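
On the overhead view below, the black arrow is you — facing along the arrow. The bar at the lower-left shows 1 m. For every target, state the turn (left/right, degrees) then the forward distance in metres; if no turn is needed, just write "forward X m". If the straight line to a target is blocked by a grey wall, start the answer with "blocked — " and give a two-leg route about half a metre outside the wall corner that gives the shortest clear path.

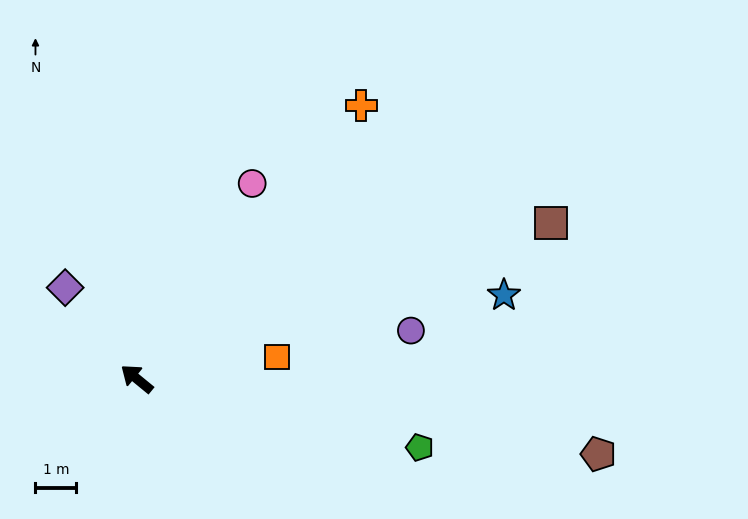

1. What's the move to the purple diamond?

turn right 13°, forward 2.8 m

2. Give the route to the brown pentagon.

turn right 150°, forward 11.5 m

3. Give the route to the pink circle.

turn right 81°, forward 5.6 m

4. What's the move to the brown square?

turn right 120°, forward 10.9 m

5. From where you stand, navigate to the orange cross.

turn right 90°, forward 8.7 m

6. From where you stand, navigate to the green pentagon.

turn right 154°, forward 7.1 m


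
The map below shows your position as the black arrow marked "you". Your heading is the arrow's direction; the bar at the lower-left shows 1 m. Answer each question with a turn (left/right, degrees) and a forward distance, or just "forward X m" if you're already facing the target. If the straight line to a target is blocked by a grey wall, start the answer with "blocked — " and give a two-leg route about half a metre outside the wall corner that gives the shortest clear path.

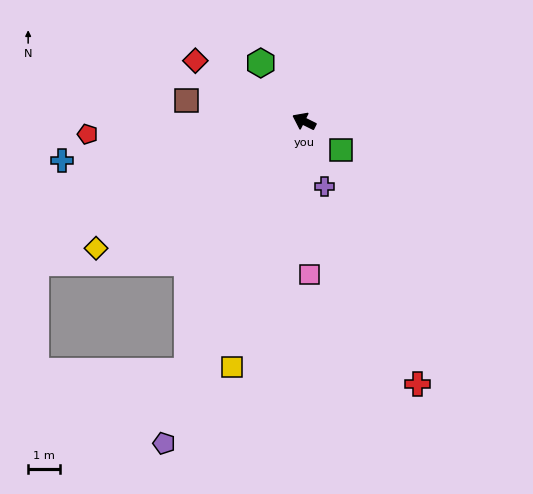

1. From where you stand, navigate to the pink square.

turn left 119°, forward 4.8 m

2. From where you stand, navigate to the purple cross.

turn left 134°, forward 2.2 m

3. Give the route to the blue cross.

turn left 36°, forward 7.7 m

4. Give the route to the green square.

turn left 169°, forward 1.5 m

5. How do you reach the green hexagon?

turn right 27°, forward 2.3 m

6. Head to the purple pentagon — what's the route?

turn left 93°, forward 11.1 m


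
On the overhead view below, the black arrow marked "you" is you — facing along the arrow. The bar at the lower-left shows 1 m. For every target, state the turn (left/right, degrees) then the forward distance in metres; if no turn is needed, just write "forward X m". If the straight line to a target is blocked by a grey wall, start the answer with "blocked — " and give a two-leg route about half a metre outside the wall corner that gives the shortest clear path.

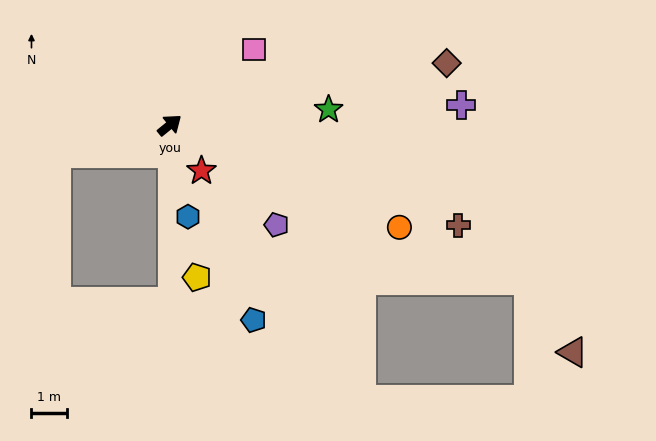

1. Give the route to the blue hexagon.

turn right 118°, forward 2.6 m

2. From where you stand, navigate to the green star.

turn right 33°, forward 4.5 m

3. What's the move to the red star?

turn right 94°, forward 1.6 m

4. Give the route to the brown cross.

turn right 58°, forward 8.5 m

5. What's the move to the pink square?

turn left 3°, forward 3.2 m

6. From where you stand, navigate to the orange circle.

turn right 63°, forward 7.0 m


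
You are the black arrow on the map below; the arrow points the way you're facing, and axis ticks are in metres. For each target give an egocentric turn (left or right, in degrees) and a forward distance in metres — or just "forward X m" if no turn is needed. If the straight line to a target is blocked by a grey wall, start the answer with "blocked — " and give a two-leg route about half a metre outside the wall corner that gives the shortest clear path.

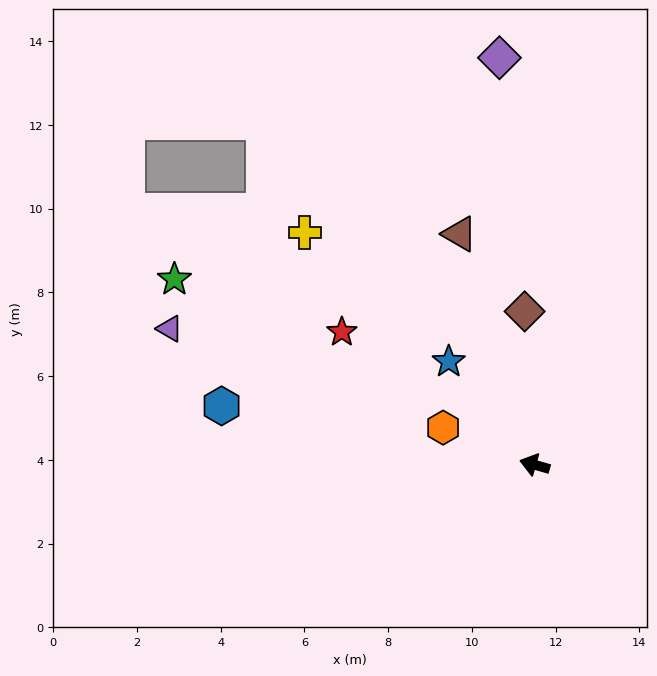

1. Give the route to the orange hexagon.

turn right 6°, forward 2.4 m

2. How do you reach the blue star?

turn right 34°, forward 3.2 m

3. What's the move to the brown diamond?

turn right 70°, forward 3.7 m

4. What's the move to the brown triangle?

turn right 56°, forward 5.8 m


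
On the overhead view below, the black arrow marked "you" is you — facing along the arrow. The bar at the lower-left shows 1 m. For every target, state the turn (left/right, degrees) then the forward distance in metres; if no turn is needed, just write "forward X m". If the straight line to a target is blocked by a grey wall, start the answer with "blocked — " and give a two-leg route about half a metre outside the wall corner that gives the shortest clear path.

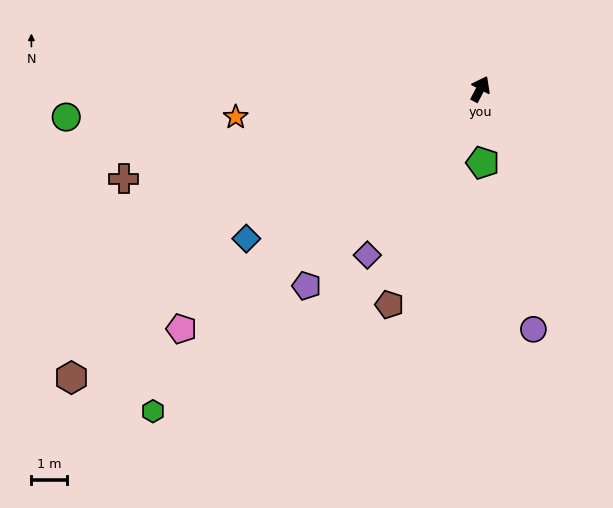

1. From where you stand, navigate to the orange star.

turn left 124°, forward 7.0 m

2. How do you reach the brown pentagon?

turn right 175°, forward 6.6 m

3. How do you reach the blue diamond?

turn left 150°, forward 7.9 m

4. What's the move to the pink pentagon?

turn left 156°, forward 10.9 m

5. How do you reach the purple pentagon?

turn left 166°, forward 7.4 m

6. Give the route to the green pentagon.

turn right 151°, forward 2.1 m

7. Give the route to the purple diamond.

turn left 173°, forward 5.7 m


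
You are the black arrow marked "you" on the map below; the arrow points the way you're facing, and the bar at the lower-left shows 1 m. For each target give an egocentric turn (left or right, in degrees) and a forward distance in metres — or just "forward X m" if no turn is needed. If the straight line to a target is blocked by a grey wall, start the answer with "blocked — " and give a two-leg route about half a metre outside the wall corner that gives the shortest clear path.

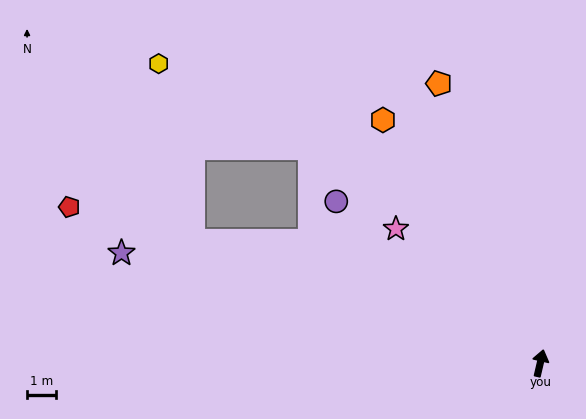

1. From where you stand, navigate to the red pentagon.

turn left 85°, forward 17.1 m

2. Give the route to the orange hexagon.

turn left 46°, forward 10.0 m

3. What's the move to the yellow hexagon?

blocked — turn left 84°, forward 12.7 m, then turn right 60°, forward 6.2 m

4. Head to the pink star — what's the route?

turn left 60°, forward 6.8 m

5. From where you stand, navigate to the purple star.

turn left 88°, forward 14.9 m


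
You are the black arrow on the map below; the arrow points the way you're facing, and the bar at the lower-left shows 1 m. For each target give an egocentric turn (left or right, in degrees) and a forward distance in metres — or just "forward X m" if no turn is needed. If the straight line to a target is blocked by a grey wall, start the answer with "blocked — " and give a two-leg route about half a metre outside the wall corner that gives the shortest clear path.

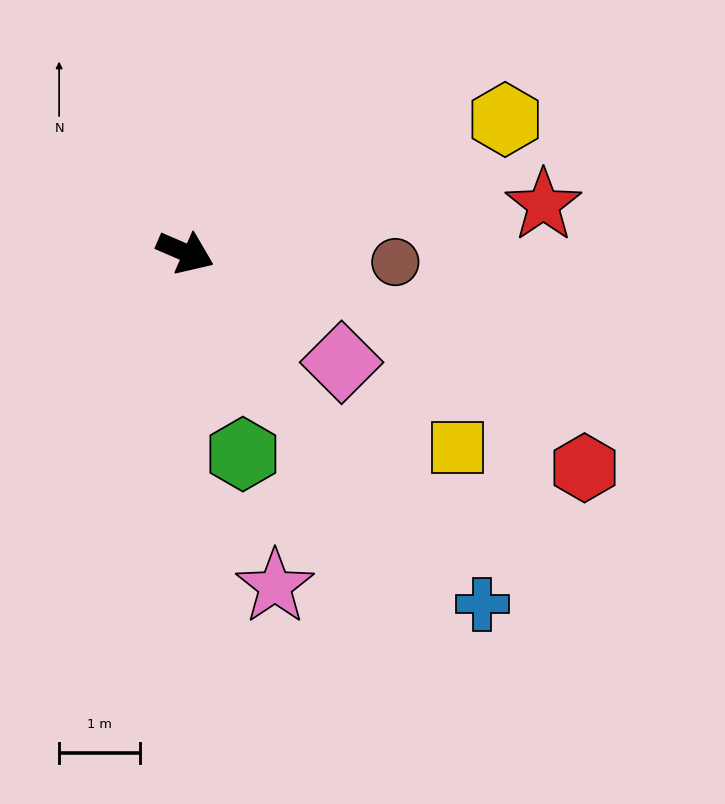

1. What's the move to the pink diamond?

turn right 12°, forward 2.3 m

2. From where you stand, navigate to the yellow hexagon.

turn left 46°, forward 4.3 m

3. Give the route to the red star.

turn left 31°, forward 4.4 m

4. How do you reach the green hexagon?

turn right 51°, forward 2.6 m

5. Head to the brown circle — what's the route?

turn left 21°, forward 2.6 m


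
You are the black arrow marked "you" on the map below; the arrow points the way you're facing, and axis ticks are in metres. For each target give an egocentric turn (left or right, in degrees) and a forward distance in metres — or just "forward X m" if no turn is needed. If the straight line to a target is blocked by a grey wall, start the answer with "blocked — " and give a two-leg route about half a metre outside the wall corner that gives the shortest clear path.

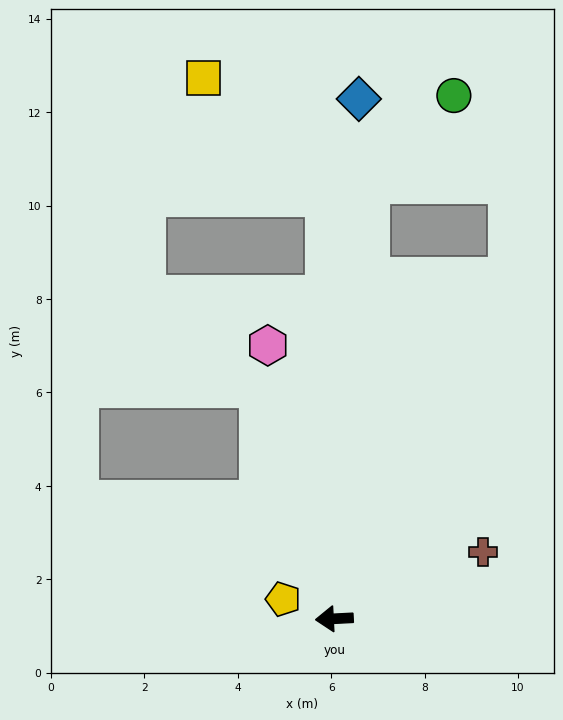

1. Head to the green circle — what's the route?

blocked — turn right 98°, forward 9.3 m, then turn right 38°, forward 2.6 m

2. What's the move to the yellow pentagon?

turn right 24°, forward 1.2 m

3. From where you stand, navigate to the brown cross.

turn right 159°, forward 3.5 m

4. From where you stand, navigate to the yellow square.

blocked — turn right 92°, forward 9.0 m, then turn left 45°, forward 3.6 m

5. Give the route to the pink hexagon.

turn right 79°, forward 6.0 m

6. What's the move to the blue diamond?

turn right 96°, forward 11.1 m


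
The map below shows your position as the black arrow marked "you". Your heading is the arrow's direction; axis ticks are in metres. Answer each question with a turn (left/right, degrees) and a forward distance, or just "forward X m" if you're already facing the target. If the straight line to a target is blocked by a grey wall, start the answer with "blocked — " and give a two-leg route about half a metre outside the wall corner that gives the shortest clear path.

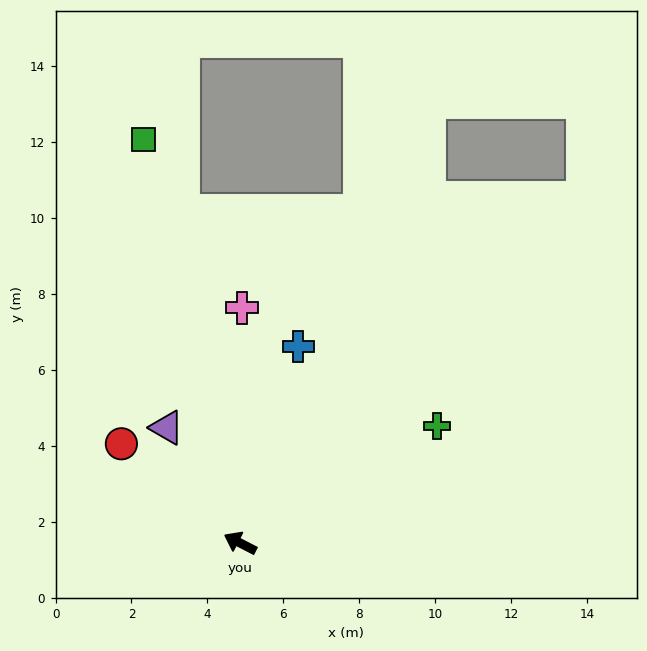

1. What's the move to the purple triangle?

turn right 30°, forward 3.6 m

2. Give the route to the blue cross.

turn right 79°, forward 5.4 m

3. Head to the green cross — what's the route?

turn right 122°, forward 6.0 m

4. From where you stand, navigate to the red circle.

turn right 13°, forward 4.1 m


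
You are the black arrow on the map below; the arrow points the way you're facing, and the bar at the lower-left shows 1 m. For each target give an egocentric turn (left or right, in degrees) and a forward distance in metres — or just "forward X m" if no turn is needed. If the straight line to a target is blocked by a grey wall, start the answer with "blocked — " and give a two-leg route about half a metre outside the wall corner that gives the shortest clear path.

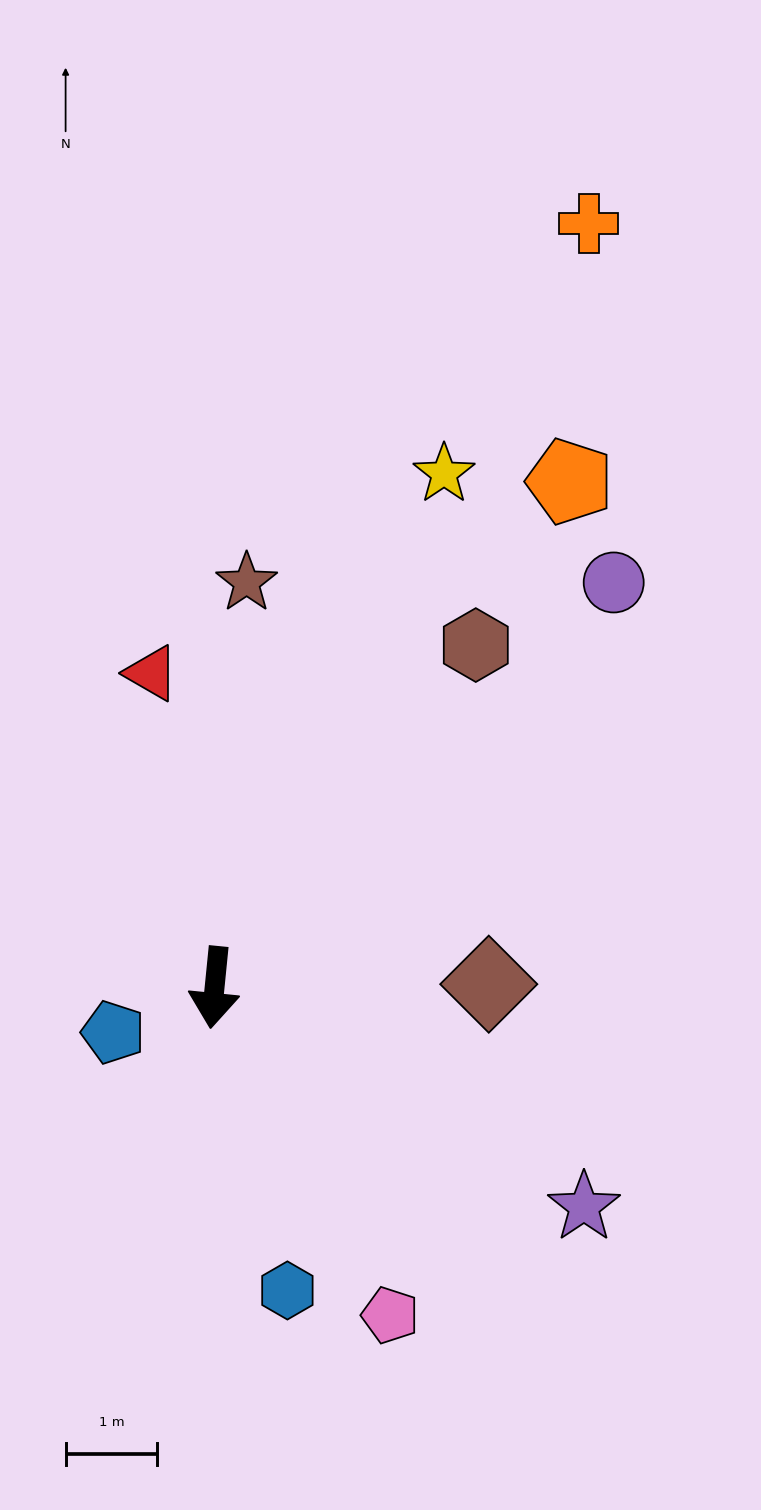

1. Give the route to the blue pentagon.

turn right 60°, forward 1.2 m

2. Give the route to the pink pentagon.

turn left 34°, forward 4.1 m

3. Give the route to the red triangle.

turn right 163°, forward 3.5 m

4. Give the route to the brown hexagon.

turn left 148°, forward 4.7 m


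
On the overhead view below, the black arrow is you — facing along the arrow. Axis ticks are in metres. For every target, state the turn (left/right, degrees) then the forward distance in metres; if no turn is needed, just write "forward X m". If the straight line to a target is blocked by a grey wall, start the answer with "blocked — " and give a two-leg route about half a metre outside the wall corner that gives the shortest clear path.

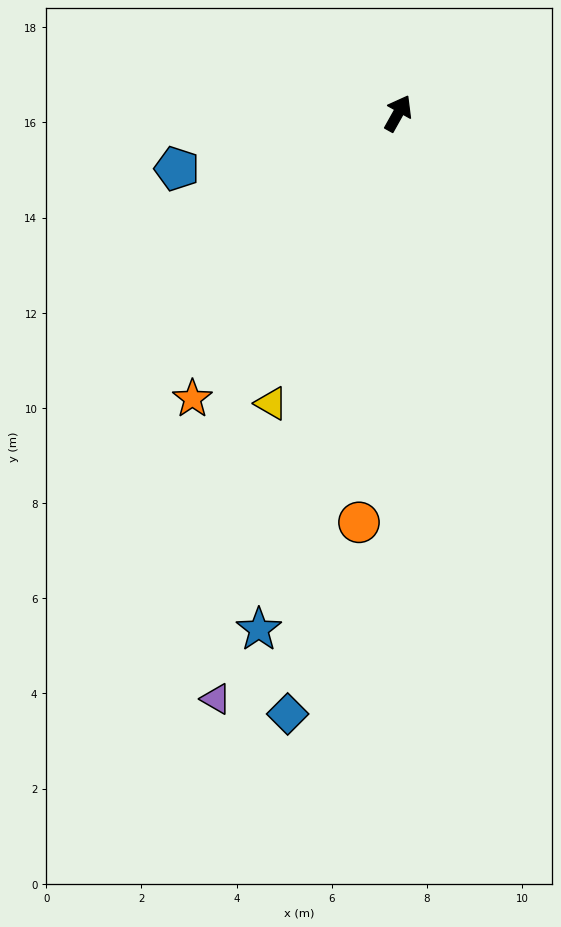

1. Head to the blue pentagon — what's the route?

turn left 133°, forward 4.8 m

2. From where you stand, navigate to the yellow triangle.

turn right 174°, forward 6.7 m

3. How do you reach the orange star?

turn left 173°, forward 7.4 m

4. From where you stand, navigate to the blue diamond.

turn right 161°, forward 12.8 m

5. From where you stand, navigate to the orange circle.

turn right 156°, forward 8.6 m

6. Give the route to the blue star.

turn right 166°, forward 11.2 m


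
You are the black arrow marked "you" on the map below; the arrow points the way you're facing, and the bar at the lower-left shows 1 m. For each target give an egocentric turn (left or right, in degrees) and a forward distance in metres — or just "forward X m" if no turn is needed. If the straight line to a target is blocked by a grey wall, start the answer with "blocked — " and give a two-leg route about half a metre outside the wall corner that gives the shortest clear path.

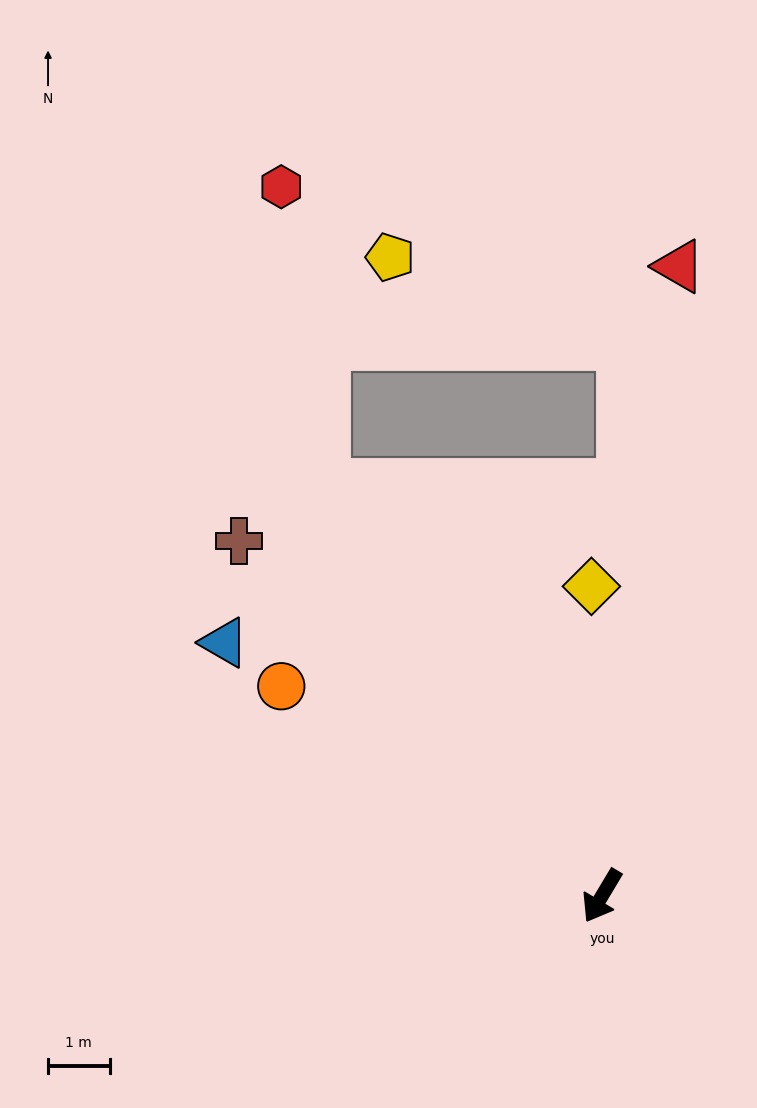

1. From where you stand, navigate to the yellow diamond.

turn right 147°, forward 5.0 m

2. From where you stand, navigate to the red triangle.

turn right 156°, forward 10.3 m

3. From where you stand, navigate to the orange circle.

turn right 92°, forward 6.2 m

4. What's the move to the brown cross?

turn right 103°, forward 8.3 m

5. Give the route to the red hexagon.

blocked — turn right 115°, forward 8.1 m, then turn right 26°, forward 4.9 m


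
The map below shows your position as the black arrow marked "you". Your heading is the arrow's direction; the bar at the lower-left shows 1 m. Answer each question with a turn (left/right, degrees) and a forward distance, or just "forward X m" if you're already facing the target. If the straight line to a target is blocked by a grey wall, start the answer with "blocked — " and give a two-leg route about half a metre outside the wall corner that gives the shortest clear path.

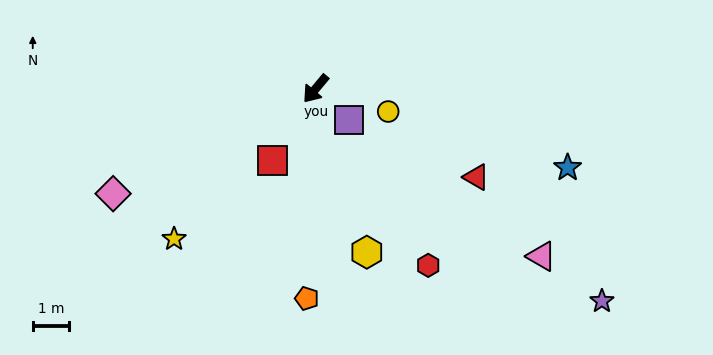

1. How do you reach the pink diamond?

turn right 23°, forward 6.3 m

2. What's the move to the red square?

turn left 9°, forward 2.3 m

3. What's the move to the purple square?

turn left 87°, forward 1.3 m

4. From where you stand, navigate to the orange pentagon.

turn left 37°, forward 5.8 m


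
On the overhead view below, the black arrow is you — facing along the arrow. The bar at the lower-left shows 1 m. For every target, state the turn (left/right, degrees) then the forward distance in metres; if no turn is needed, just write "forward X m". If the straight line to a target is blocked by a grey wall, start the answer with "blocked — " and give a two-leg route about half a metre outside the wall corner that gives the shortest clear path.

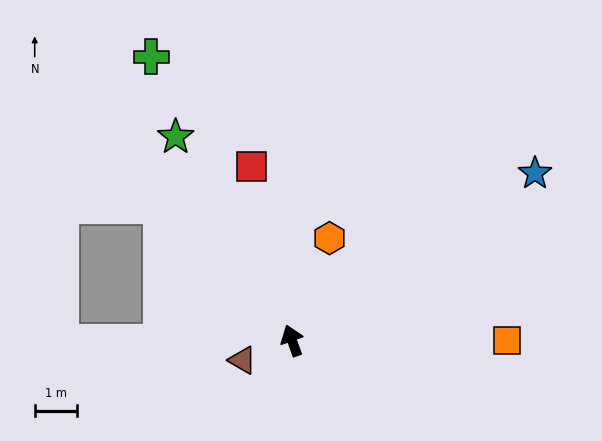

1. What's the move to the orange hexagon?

turn right 40°, forward 2.6 m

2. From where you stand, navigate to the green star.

turn left 10°, forward 5.5 m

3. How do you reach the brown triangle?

turn left 92°, forward 1.3 m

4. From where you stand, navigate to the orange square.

turn right 110°, forward 5.1 m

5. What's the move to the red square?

turn right 7°, forward 4.2 m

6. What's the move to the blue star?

turn right 75°, forward 6.9 m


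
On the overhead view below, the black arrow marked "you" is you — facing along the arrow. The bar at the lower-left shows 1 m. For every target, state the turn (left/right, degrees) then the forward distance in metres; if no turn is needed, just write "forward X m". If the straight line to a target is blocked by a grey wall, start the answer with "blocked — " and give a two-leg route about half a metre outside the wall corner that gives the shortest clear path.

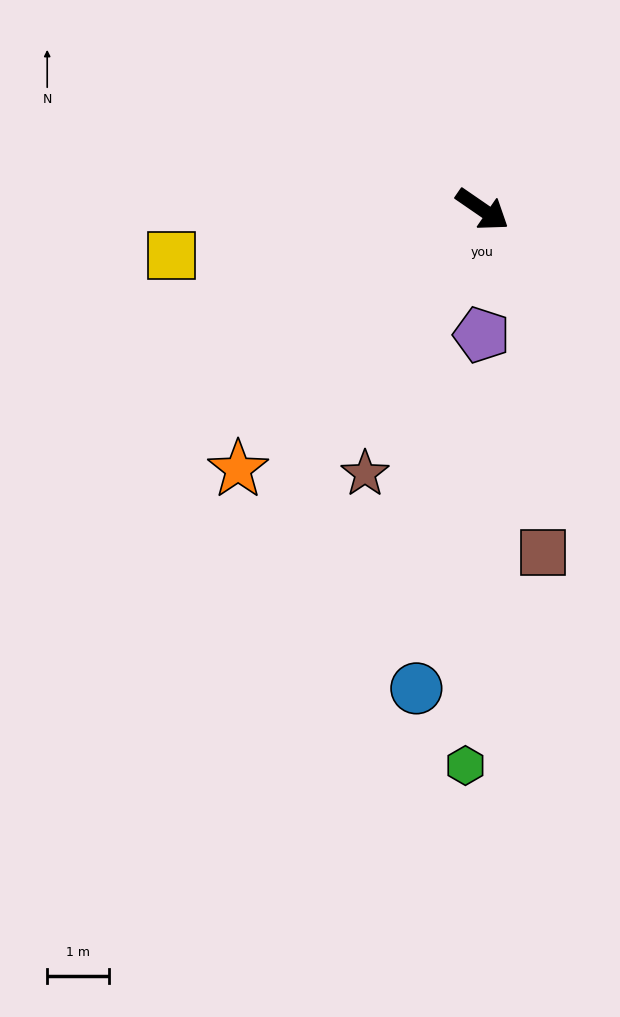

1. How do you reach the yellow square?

turn right 137°, forward 5.1 m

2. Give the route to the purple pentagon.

turn right 56°, forward 2.0 m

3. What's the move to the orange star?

turn right 99°, forward 5.7 m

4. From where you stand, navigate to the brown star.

turn right 79°, forward 4.7 m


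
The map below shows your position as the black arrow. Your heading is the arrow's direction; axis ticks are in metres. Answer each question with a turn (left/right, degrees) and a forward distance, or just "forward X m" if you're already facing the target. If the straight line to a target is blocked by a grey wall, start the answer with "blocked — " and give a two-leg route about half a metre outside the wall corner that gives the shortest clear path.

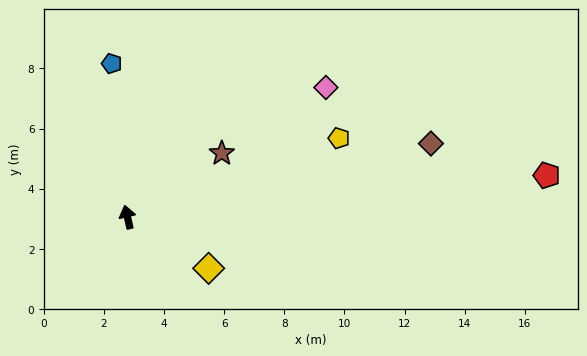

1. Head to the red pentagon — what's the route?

turn right 97°, forward 14.0 m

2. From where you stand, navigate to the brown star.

turn right 69°, forward 3.8 m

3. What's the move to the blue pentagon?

turn right 7°, forward 5.1 m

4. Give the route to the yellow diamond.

turn right 135°, forward 3.2 m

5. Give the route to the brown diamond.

turn right 89°, forward 10.4 m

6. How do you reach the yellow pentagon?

turn right 83°, forward 7.5 m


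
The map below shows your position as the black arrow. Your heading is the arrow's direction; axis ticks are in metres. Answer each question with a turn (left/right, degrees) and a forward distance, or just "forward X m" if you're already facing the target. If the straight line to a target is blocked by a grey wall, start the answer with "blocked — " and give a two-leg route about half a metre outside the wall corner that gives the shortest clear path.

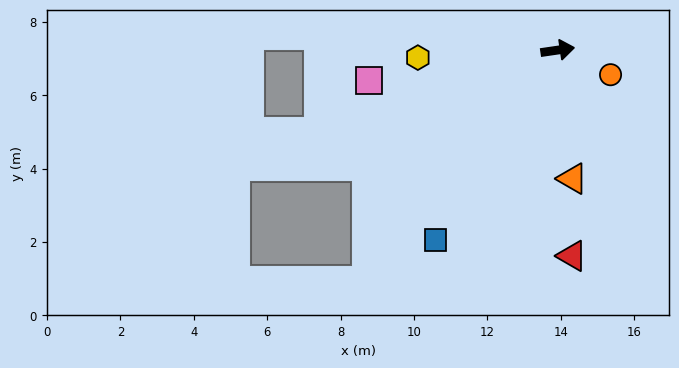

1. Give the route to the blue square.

turn right 131°, forward 6.1 m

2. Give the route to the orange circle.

turn right 33°, forward 1.6 m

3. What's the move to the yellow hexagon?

turn left 175°, forward 3.8 m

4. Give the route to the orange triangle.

turn right 92°, forward 3.5 m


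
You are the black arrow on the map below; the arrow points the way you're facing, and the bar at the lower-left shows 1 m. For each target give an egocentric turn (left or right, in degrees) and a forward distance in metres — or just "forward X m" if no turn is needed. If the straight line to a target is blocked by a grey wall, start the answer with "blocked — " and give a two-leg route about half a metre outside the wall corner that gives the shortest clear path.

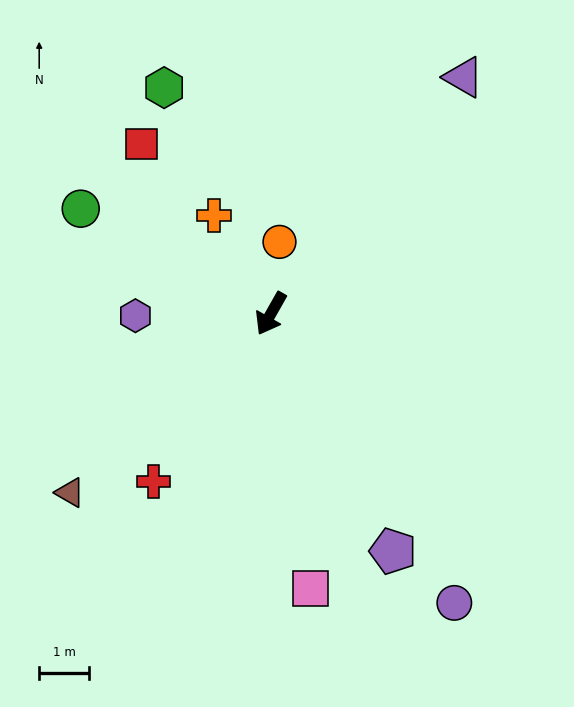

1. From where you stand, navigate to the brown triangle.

turn right 19°, forward 5.4 m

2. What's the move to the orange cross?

turn right 120°, forward 2.3 m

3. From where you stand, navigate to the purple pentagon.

turn left 57°, forward 5.4 m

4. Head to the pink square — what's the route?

turn left 38°, forward 5.6 m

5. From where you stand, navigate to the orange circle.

turn right 157°, forward 1.5 m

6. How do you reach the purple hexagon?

turn right 60°, forward 2.7 m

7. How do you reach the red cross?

turn right 6°, forward 4.1 m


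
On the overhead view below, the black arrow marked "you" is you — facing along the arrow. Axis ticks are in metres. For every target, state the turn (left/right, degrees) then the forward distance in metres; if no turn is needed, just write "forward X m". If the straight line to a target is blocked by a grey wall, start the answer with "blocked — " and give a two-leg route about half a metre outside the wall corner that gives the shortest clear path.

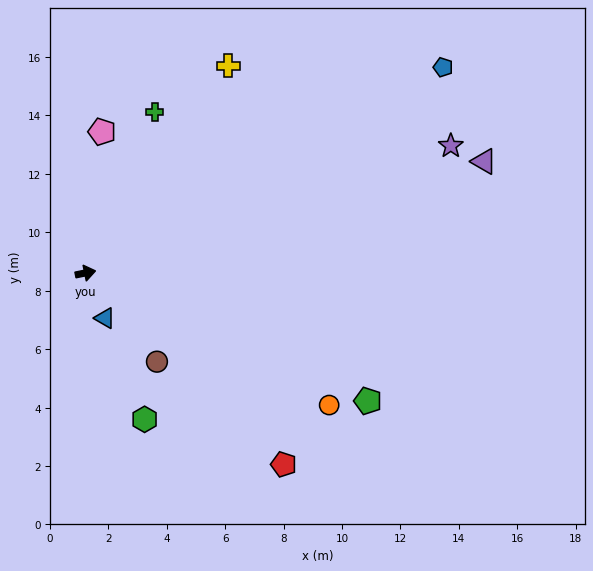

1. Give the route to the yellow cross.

turn left 44°, forward 8.6 m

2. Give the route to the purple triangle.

turn left 4°, forward 14.2 m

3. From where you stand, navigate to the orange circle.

turn right 40°, forward 9.5 m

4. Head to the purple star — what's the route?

turn left 8°, forward 13.2 m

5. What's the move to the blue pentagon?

turn left 18°, forward 14.1 m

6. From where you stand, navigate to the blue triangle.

turn right 78°, forward 1.7 m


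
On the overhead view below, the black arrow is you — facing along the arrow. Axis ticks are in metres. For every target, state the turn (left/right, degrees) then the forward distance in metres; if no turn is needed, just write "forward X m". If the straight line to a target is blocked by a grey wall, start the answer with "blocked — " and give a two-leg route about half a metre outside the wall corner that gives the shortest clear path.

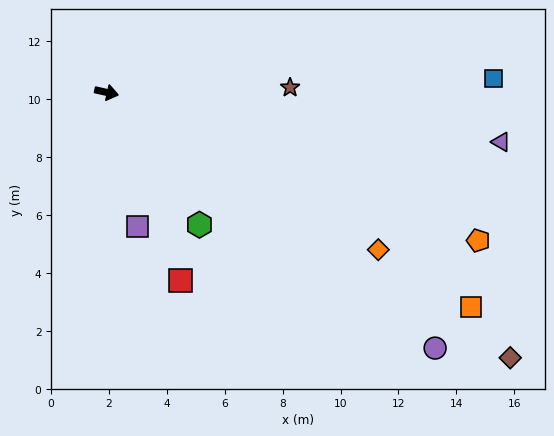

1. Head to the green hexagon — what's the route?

turn right 42°, forward 5.6 m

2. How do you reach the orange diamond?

turn right 17°, forward 10.8 m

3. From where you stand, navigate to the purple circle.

turn right 25°, forward 14.4 m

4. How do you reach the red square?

turn right 56°, forward 7.0 m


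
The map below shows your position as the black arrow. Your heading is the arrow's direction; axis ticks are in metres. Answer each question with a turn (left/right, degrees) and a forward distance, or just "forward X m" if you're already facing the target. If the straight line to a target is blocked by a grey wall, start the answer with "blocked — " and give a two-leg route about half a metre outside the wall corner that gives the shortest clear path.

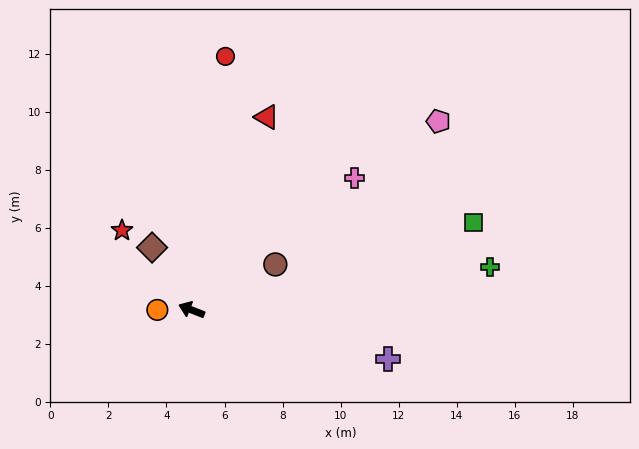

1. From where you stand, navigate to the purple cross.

turn right 173°, forward 7.0 m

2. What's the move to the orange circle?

turn left 21°, forward 1.2 m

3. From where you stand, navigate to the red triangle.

turn right 90°, forward 7.1 m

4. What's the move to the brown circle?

turn right 130°, forward 3.3 m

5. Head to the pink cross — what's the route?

turn right 120°, forward 7.2 m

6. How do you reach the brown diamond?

turn right 36°, forward 2.5 m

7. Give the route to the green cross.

turn right 150°, forward 10.4 m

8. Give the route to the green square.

turn right 142°, forward 10.2 m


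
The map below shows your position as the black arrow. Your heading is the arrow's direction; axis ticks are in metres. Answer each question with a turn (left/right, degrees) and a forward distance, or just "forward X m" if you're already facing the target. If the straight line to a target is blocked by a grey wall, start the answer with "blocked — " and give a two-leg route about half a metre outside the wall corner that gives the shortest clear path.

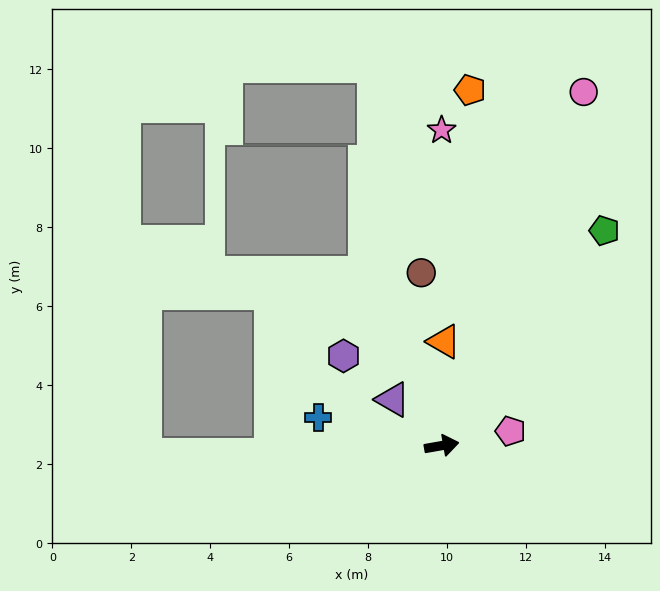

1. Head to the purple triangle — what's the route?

turn left 127°, forward 1.7 m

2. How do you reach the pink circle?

turn left 58°, forward 9.7 m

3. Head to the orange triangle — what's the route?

turn left 79°, forward 2.6 m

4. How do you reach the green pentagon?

turn left 43°, forward 6.8 m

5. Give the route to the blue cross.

turn left 157°, forward 3.2 m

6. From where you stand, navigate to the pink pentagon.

forward 1.8 m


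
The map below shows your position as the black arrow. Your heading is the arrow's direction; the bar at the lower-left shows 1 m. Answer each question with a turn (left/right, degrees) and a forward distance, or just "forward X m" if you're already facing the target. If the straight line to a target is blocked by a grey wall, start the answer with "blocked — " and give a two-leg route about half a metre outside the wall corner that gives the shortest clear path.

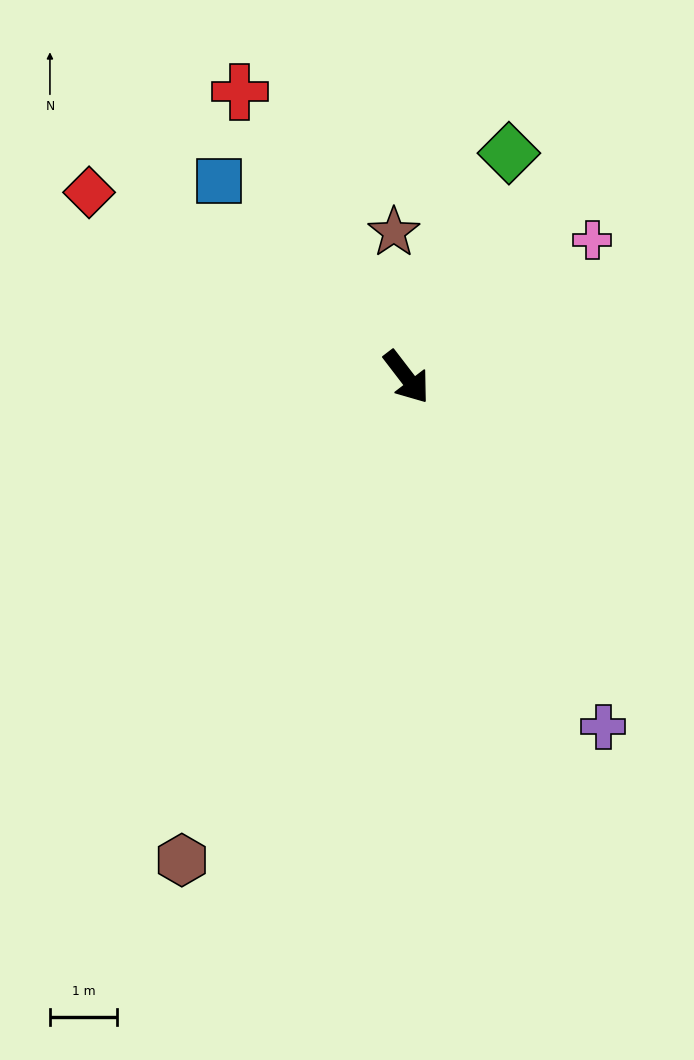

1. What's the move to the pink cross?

turn left 89°, forward 3.4 m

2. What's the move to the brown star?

turn left 147°, forward 2.2 m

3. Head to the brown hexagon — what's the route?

turn right 62°, forward 8.0 m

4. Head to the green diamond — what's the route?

turn left 118°, forward 3.7 m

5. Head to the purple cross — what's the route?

turn right 8°, forward 6.0 m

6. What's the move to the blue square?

turn right 174°, forward 4.1 m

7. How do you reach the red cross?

turn left 173°, forward 4.9 m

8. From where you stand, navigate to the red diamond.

turn right 158°, forward 5.5 m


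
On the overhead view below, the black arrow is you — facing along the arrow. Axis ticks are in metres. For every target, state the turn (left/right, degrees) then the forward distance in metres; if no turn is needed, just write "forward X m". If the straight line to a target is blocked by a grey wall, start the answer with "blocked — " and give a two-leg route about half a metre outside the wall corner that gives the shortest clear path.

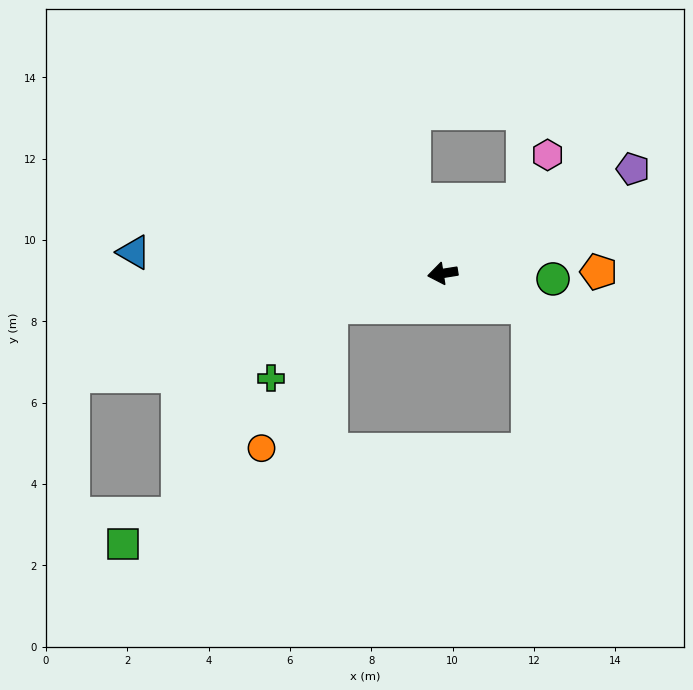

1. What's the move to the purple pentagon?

turn right 160°, forward 5.3 m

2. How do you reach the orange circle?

blocked — turn left 8°, forward 2.9 m, then turn left 47°, forward 3.9 m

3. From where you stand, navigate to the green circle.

turn left 168°, forward 2.7 m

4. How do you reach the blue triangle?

turn right 13°, forward 7.6 m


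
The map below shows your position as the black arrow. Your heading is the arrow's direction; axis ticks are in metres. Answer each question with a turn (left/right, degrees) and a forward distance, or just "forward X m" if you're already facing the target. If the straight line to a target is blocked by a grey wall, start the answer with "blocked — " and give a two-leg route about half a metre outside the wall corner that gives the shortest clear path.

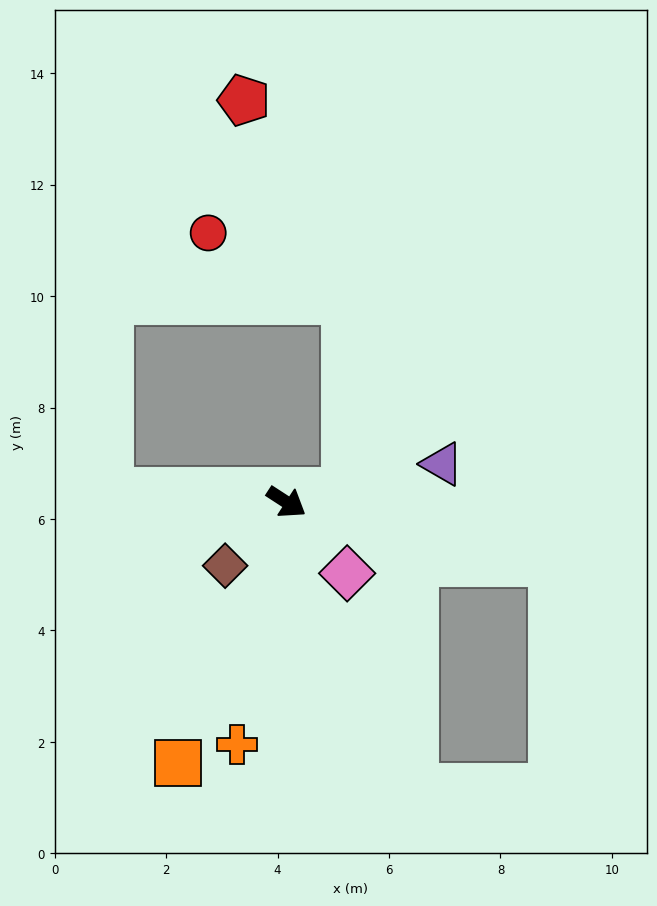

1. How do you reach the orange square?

turn right 80°, forward 5.1 m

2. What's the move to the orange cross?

turn right 69°, forward 4.4 m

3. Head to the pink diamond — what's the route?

turn right 17°, forward 1.7 m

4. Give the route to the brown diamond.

turn right 101°, forward 1.6 m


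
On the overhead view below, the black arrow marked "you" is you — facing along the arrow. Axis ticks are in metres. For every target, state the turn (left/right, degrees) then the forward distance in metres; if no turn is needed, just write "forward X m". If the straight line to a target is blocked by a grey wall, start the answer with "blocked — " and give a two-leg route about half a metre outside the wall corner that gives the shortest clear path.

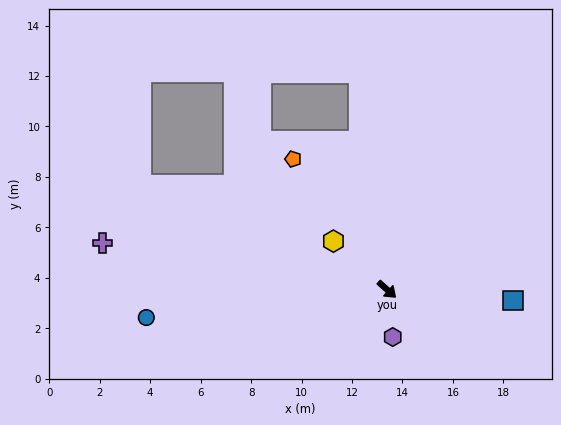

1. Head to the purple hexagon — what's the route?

turn right 41°, forward 1.9 m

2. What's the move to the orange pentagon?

turn left 168°, forward 6.4 m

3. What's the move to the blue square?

turn left 37°, forward 5.0 m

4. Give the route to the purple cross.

turn right 147°, forward 11.4 m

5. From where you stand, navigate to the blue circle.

turn right 131°, forward 9.6 m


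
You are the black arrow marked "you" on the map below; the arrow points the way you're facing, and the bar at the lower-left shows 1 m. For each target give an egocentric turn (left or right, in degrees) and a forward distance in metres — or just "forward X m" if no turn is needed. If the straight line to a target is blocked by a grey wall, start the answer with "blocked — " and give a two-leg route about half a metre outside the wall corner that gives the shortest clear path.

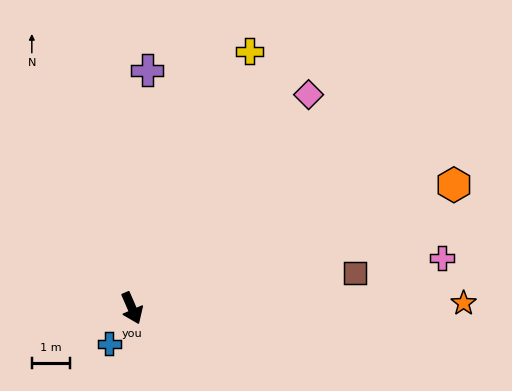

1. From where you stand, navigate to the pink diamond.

turn left 117°, forward 7.3 m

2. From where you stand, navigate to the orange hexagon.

turn left 88°, forward 9.0 m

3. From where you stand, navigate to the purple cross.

turn left 153°, forward 6.3 m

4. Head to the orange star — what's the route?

turn left 67°, forward 8.7 m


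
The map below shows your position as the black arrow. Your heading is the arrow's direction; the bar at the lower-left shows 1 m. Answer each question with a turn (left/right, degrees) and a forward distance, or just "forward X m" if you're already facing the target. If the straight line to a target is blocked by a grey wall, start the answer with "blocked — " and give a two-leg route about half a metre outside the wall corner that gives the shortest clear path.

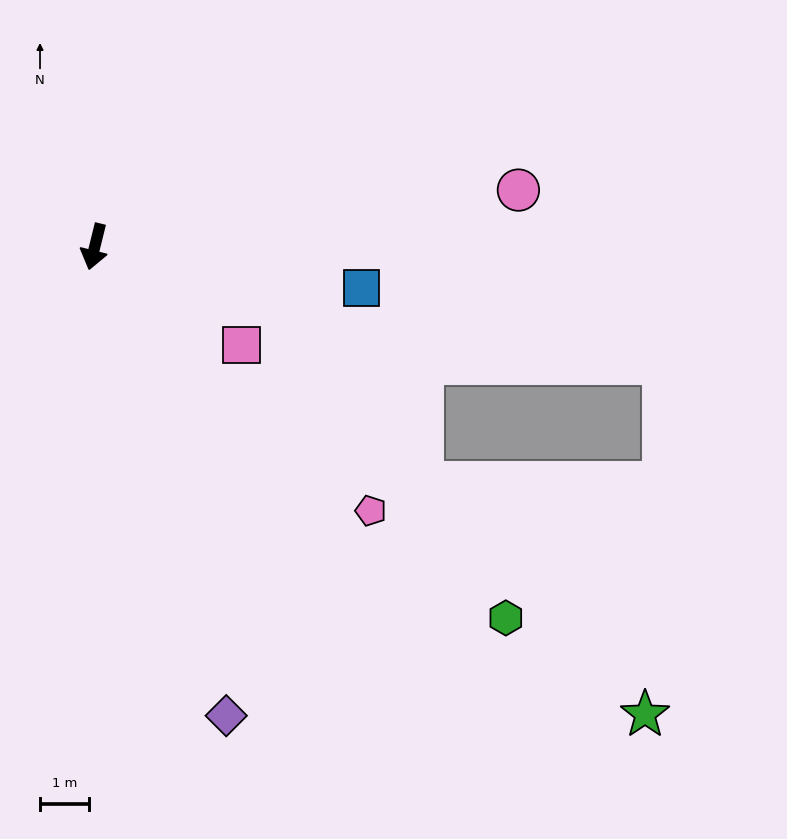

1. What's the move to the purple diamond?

turn left 30°, forward 9.9 m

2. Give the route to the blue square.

turn left 95°, forward 5.5 m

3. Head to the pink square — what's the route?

turn left 70°, forward 3.6 m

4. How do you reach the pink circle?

turn left 111°, forward 8.7 m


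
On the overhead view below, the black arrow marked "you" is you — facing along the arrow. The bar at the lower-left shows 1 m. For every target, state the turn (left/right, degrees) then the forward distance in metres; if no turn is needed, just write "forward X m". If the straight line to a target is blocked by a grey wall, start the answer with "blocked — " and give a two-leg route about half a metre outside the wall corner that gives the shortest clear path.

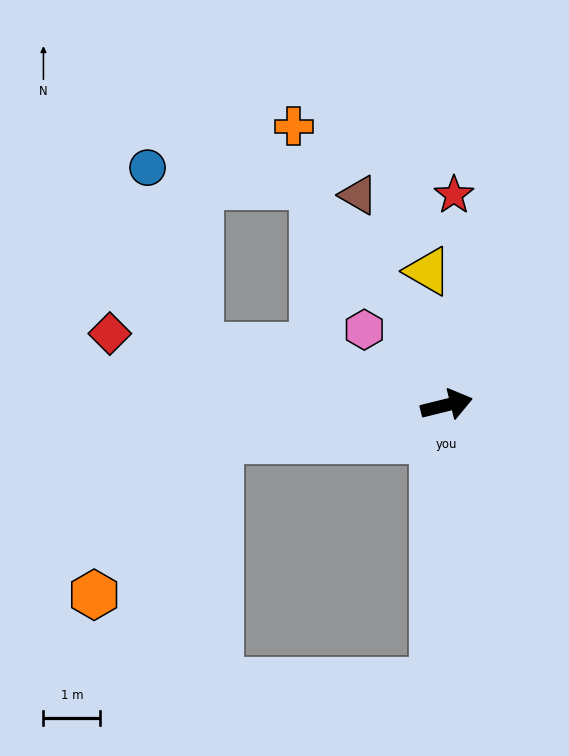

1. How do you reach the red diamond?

turn left 154°, forward 6.1 m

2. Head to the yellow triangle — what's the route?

turn left 84°, forward 2.4 m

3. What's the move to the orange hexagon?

blocked — turn left 175°, forward 4.0 m, then turn left 42°, forward 3.5 m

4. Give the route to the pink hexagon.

turn left 124°, forward 2.0 m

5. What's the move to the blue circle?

blocked — turn left 107°, forward 4.5 m, then turn left 53°, forward 2.9 m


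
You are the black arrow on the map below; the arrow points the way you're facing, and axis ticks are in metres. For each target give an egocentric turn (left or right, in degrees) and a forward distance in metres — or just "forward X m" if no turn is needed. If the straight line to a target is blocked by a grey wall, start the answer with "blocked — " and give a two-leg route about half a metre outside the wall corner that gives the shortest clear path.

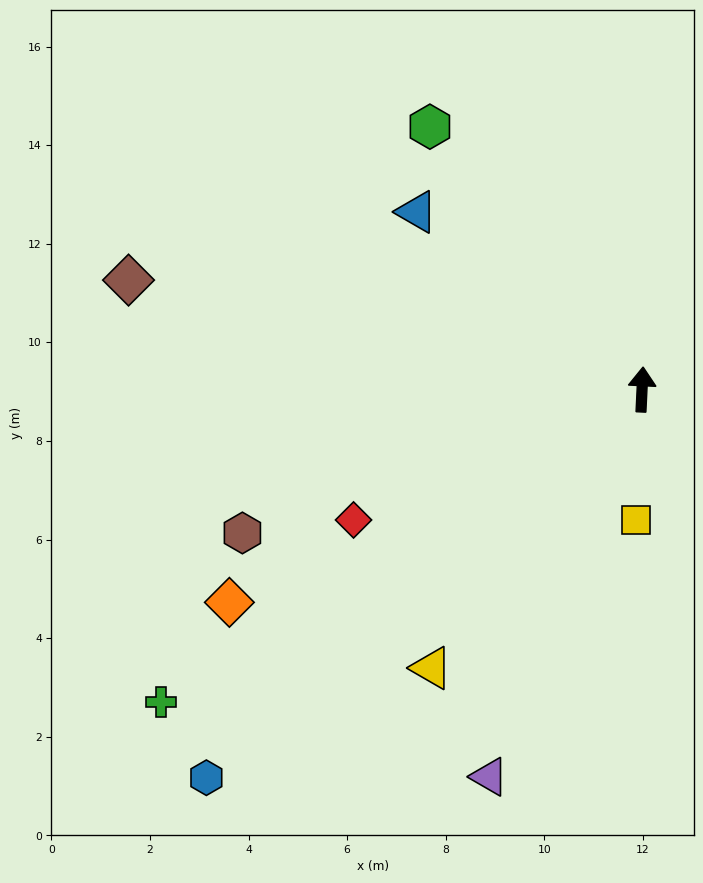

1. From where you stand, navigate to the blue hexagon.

turn left 134°, forward 11.8 m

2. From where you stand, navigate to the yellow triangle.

turn left 146°, forward 7.1 m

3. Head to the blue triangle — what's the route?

turn left 54°, forward 5.8 m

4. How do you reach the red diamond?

turn left 117°, forward 6.4 m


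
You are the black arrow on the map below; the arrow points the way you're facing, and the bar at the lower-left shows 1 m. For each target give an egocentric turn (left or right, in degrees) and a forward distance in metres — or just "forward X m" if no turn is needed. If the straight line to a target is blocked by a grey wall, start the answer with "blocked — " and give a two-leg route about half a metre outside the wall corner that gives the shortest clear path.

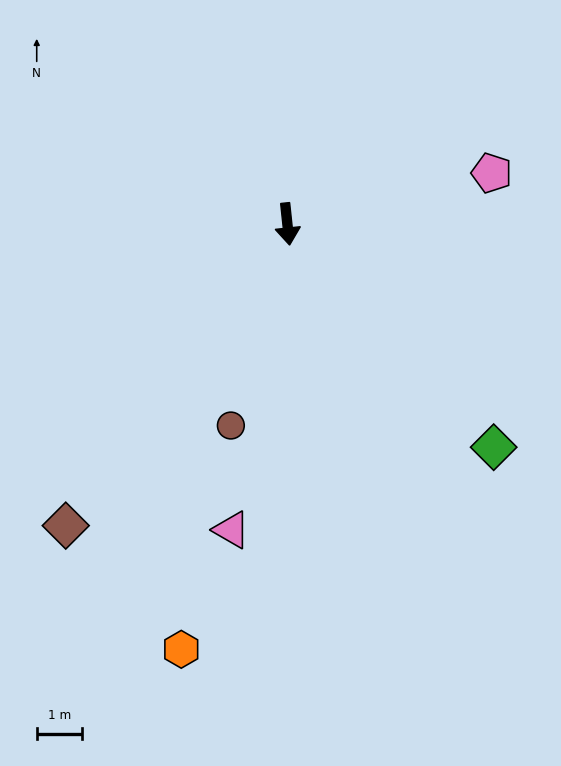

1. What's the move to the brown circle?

turn right 22°, forward 4.6 m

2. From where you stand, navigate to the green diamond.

turn left 37°, forward 6.7 m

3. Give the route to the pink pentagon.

turn left 98°, forward 4.7 m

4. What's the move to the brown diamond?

turn right 42°, forward 8.3 m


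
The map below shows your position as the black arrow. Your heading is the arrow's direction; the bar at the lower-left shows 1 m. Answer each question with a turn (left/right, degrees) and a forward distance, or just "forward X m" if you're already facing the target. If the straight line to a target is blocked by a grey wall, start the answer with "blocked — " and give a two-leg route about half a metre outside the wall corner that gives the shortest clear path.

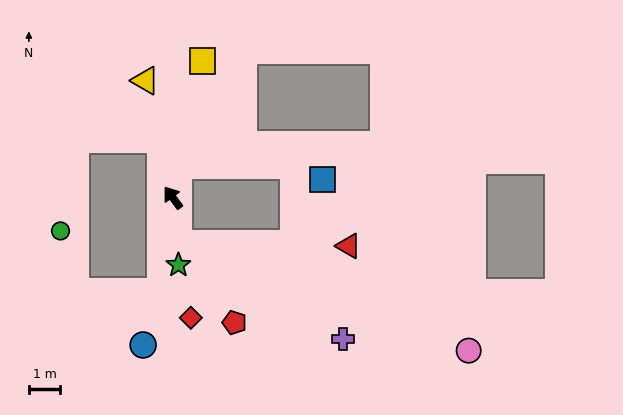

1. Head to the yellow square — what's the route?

turn right 49°, forward 4.4 m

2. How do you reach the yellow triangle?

turn right 23°, forward 3.8 m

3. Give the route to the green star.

turn left 148°, forward 2.2 m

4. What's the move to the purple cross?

blocked — turn left 152°, forward 1.4 m, then turn left 51°, forward 6.0 m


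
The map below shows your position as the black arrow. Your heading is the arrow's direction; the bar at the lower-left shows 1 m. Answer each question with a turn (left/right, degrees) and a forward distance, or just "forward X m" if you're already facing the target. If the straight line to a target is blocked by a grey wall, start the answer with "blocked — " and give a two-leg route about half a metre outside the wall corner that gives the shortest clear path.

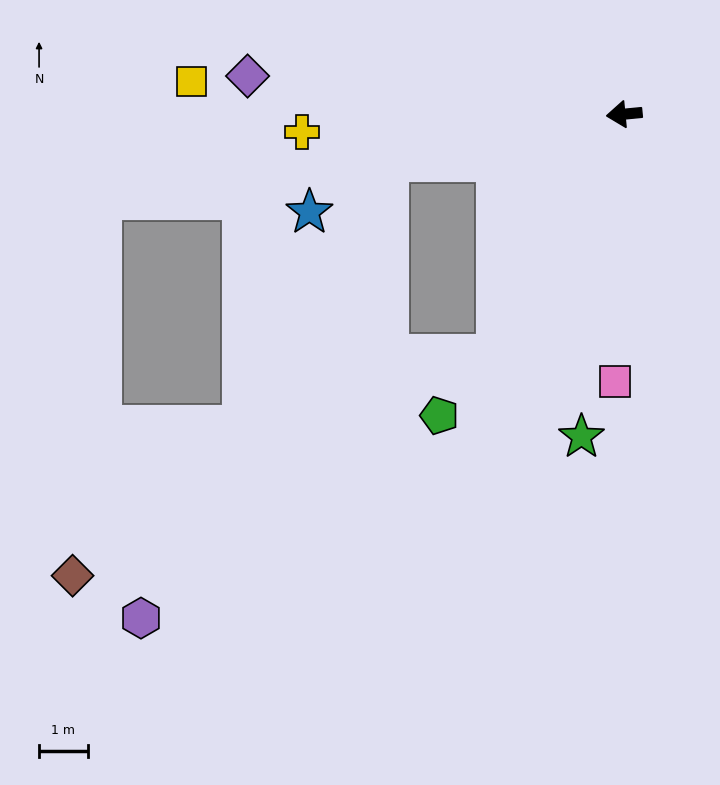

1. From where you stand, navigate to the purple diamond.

turn right 11°, forward 7.8 m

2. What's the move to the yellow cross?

turn right 2°, forward 6.7 m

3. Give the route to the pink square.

turn left 83°, forward 5.5 m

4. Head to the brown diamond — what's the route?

blocked — turn left 57°, forward 5.6 m, then turn right 35°, forward 9.9 m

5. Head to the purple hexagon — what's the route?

blocked — turn left 6°, forward 5.0 m, then turn left 50°, forward 10.7 m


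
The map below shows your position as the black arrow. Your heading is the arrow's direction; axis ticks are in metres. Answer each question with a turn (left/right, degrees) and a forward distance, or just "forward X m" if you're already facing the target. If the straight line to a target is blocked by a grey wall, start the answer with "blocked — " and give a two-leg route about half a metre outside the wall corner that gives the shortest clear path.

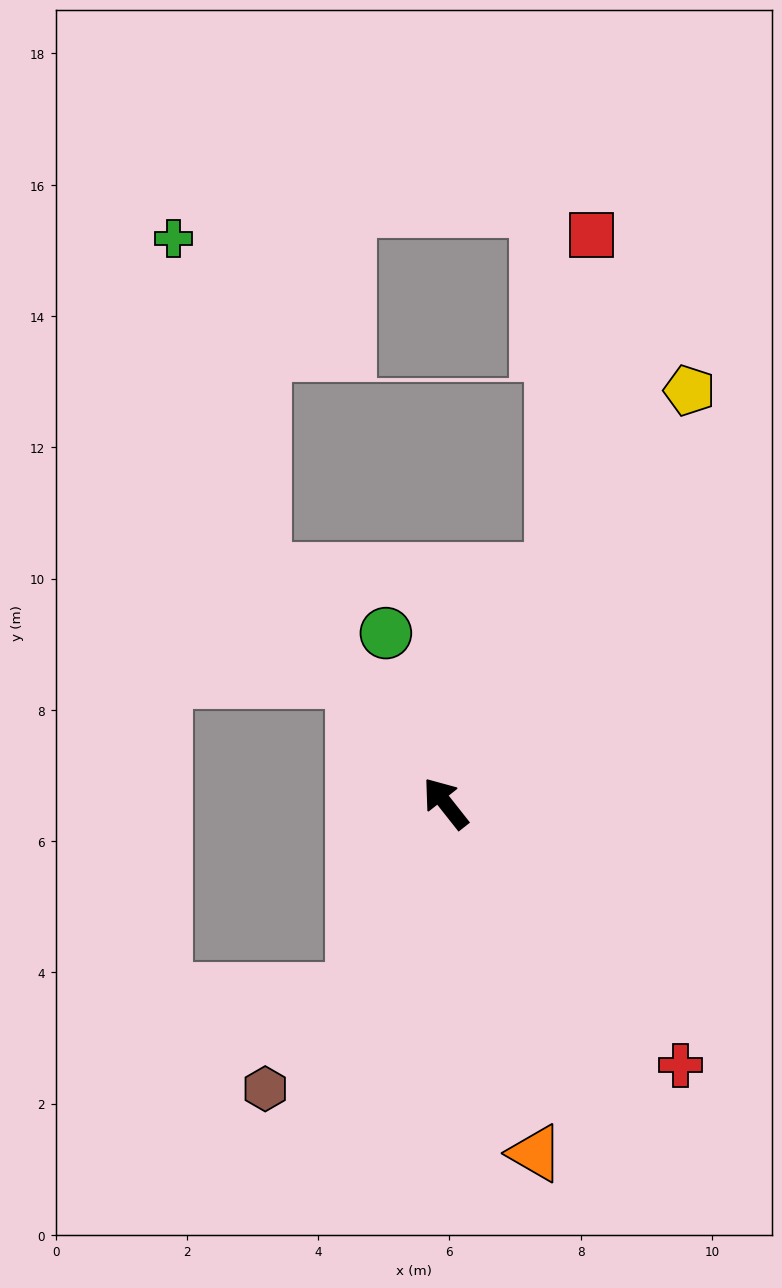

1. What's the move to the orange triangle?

turn left 156°, forward 5.5 m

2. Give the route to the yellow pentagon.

turn right 69°, forward 7.3 m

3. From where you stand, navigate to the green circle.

turn right 19°, forward 2.7 m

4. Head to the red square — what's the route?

blocked — turn right 63°, forward 3.9 m, then turn left 18°, forward 5.1 m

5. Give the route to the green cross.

blocked — forward 4.5 m, then turn right 23°, forward 5.2 m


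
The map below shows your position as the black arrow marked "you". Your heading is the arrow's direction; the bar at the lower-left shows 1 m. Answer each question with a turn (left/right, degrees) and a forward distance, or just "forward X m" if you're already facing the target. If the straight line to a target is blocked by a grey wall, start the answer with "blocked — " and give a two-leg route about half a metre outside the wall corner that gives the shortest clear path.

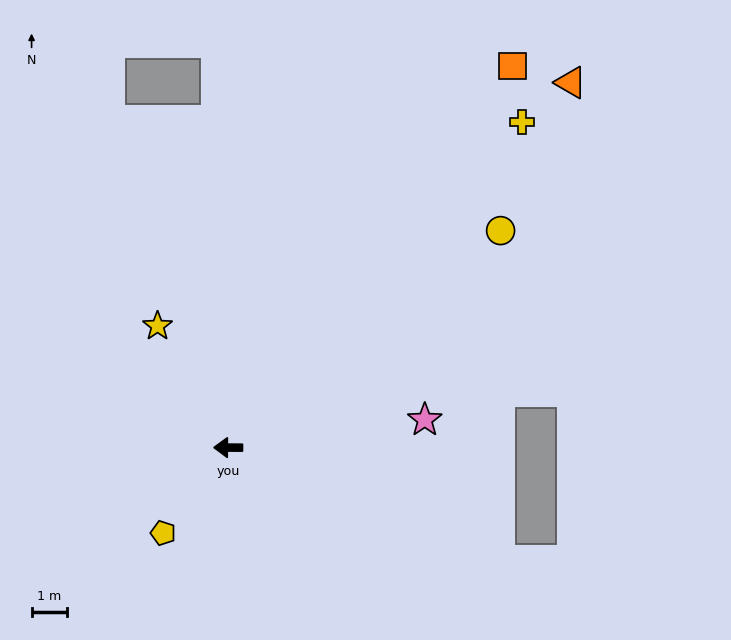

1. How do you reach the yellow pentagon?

turn left 53°, forward 3.0 m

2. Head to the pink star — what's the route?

turn right 172°, forward 5.5 m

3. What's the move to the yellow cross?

turn right 132°, forward 12.2 m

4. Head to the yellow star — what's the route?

turn right 60°, forward 3.9 m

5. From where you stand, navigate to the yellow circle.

turn right 141°, forward 9.7 m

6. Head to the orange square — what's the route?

turn right 126°, forward 13.3 m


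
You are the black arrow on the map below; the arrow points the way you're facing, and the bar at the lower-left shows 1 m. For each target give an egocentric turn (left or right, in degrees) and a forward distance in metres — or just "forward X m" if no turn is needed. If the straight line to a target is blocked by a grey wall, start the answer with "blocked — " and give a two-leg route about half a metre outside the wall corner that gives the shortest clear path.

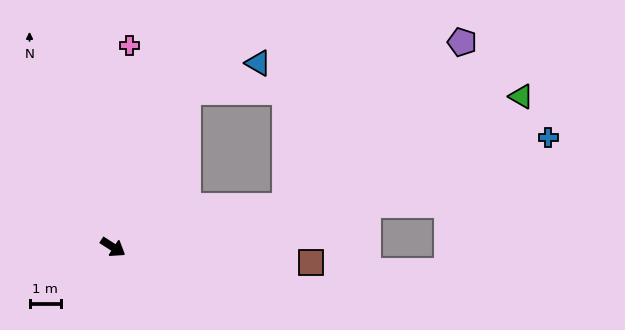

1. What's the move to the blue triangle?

blocked — turn left 97°, forward 5.5 m, then turn right 42°, forward 2.4 m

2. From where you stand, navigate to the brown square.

turn left 28°, forward 6.3 m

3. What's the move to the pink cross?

turn left 118°, forward 6.5 m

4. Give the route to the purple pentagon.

blocked — turn left 46°, forward 5.7 m, then turn left 29°, forward 7.7 m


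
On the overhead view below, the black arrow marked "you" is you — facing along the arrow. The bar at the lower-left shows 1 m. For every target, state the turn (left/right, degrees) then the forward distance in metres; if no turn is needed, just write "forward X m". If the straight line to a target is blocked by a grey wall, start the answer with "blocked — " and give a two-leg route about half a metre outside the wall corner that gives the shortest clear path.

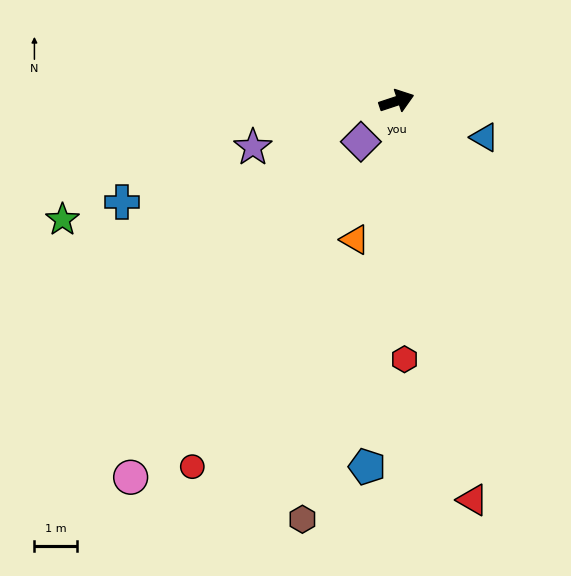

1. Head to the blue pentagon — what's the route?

turn right 113°, forward 8.7 m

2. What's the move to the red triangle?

turn right 98°, forward 9.6 m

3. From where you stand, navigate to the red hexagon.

turn right 107°, forward 6.1 m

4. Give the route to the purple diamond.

turn right 150°, forward 1.3 m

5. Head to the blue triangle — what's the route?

turn right 41°, forward 2.2 m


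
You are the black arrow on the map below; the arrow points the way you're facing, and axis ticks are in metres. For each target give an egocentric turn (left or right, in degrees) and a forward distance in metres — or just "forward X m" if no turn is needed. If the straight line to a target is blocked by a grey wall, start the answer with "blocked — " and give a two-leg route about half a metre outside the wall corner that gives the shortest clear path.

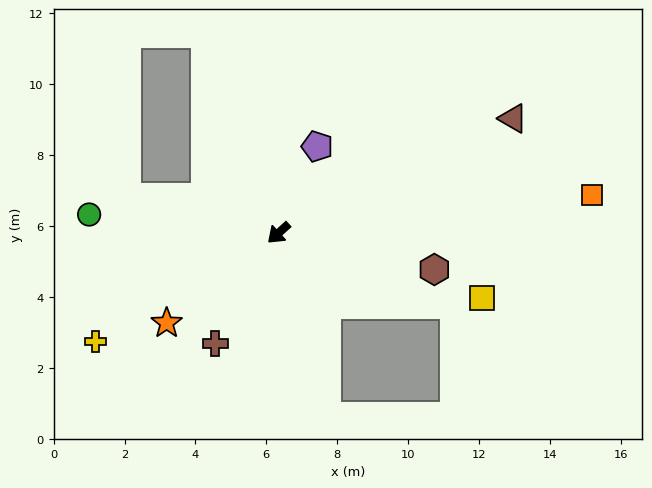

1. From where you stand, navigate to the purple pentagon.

turn right 156°, forward 2.7 m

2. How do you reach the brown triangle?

turn left 164°, forward 7.4 m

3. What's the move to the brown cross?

turn left 18°, forward 3.6 m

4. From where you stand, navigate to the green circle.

turn right 48°, forward 5.4 m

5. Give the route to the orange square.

turn left 145°, forward 8.9 m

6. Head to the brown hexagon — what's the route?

turn left 125°, forward 4.5 m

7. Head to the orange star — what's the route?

turn right 3°, forward 4.1 m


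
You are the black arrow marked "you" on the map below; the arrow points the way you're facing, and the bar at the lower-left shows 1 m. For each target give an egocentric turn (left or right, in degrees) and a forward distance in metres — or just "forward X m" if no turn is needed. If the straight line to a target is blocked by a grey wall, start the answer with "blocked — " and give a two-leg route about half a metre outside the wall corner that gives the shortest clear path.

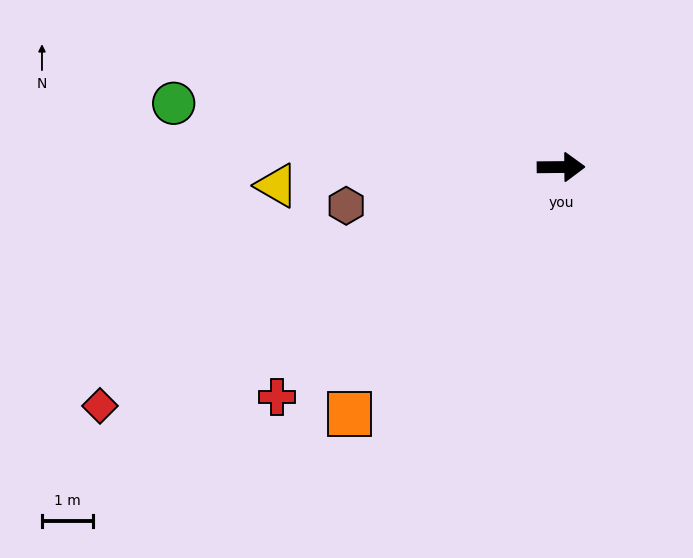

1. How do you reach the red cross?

turn right 142°, forward 7.1 m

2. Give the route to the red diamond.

turn right 153°, forward 10.1 m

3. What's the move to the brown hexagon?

turn right 170°, forward 4.2 m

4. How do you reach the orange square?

turn right 131°, forward 6.3 m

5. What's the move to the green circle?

turn left 170°, forward 7.6 m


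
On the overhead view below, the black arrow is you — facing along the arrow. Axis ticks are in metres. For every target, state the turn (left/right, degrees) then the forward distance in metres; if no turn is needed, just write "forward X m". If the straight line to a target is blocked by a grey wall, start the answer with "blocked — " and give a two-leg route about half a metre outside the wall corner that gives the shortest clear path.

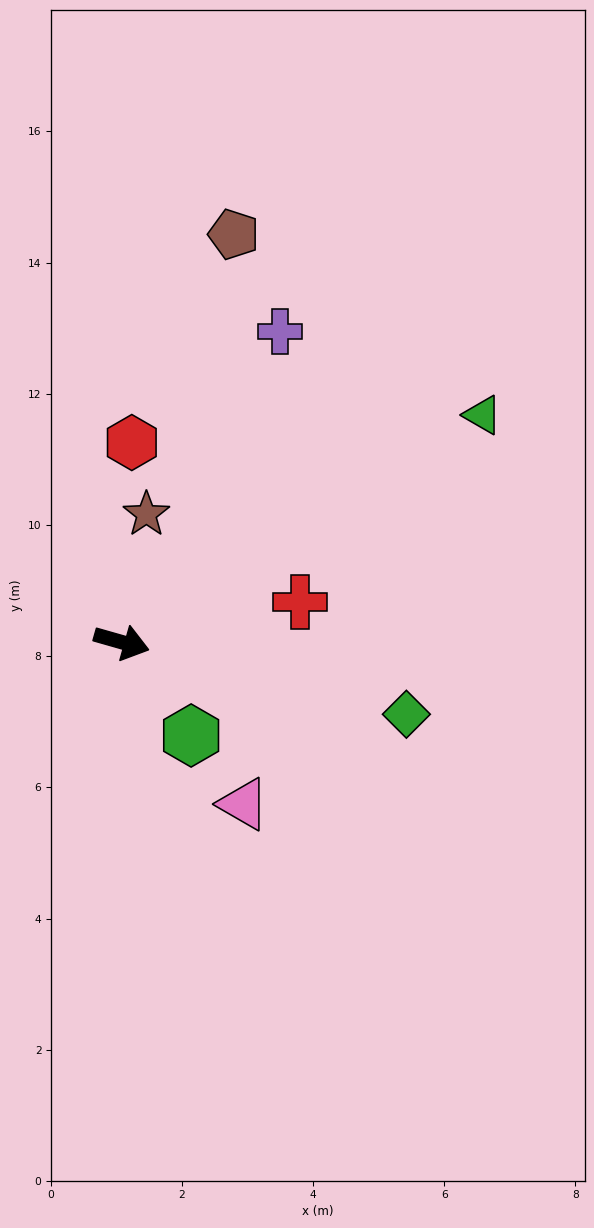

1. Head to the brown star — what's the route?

turn left 95°, forward 2.0 m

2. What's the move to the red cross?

turn left 29°, forward 2.8 m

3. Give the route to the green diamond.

forward 4.5 m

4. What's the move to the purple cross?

turn left 79°, forward 5.3 m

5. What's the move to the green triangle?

turn left 48°, forward 6.5 m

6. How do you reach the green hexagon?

turn right 37°, forward 1.8 m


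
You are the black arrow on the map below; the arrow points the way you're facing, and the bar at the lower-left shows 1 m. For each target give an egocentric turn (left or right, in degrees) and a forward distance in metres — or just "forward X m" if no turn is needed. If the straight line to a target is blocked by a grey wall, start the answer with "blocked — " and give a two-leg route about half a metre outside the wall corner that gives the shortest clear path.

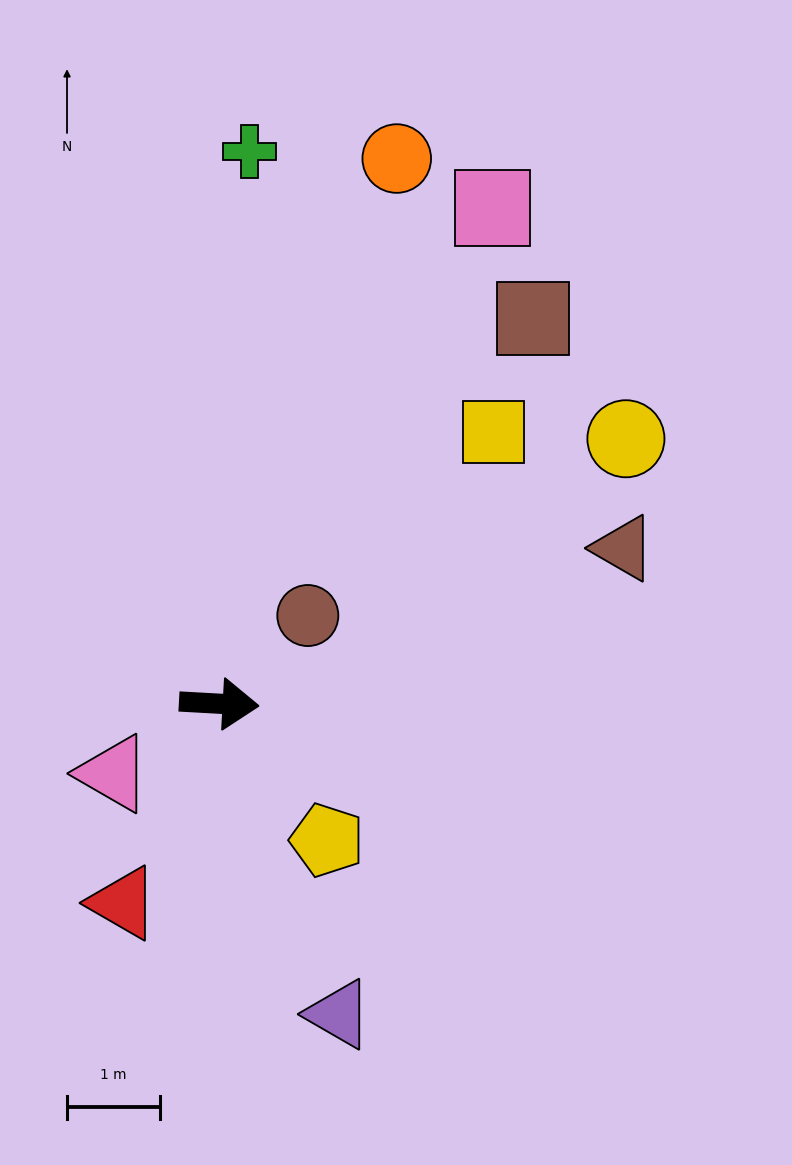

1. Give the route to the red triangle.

turn right 113°, forward 2.4 m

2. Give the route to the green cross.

turn left 90°, forward 5.9 m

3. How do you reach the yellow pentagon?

turn right 49°, forward 1.9 m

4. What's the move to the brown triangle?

turn left 24°, forward 4.6 m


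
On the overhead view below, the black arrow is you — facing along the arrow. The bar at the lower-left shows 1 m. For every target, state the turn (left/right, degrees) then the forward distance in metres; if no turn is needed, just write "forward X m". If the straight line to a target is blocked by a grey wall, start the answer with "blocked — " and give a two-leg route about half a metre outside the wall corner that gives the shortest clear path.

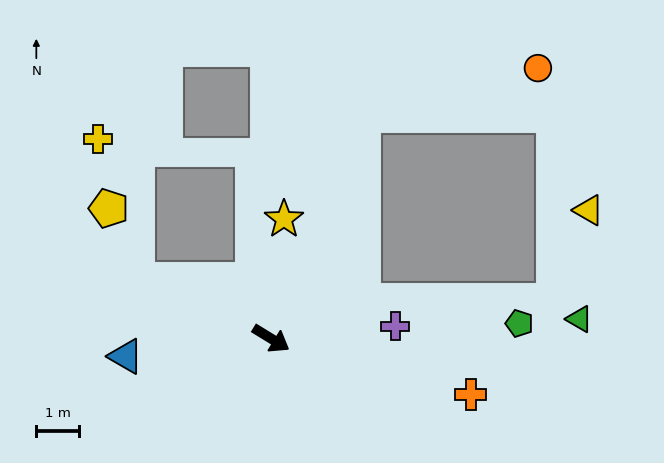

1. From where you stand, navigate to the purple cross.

turn left 37°, forward 2.9 m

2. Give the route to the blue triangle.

turn right 142°, forward 3.4 m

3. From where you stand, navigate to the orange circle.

blocked — turn left 99°, forward 5.7 m, then turn right 52°, forward 4.2 m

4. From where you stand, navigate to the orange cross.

turn left 16°, forward 4.9 m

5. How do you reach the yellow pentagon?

blocked — turn right 172°, forward 3.4 m, then turn right 45°, forward 1.8 m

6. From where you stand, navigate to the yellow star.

turn left 115°, forward 2.8 m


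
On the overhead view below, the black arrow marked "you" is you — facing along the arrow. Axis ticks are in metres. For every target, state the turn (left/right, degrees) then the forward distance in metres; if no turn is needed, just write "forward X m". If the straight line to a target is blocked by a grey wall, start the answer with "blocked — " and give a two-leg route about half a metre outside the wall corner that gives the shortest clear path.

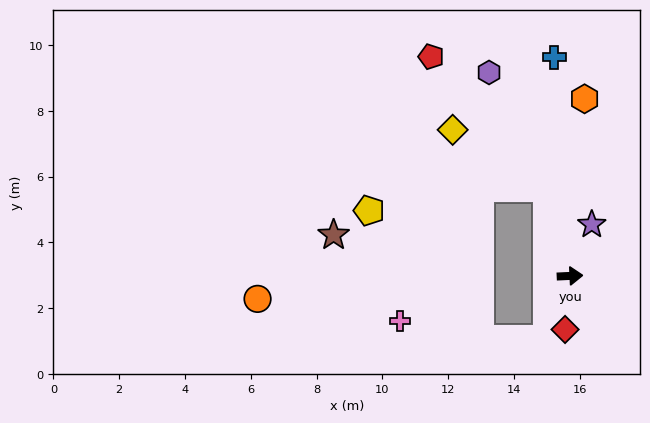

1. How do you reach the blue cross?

turn left 91°, forward 6.7 m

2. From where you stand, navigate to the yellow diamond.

blocked — turn left 102°, forward 2.8 m, then turn left 43°, forward 3.4 m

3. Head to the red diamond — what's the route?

turn right 98°, forward 1.6 m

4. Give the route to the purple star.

turn left 64°, forward 1.7 m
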